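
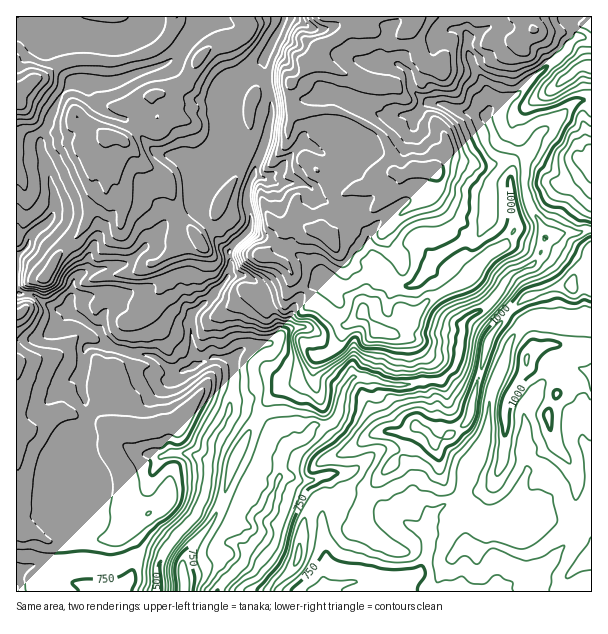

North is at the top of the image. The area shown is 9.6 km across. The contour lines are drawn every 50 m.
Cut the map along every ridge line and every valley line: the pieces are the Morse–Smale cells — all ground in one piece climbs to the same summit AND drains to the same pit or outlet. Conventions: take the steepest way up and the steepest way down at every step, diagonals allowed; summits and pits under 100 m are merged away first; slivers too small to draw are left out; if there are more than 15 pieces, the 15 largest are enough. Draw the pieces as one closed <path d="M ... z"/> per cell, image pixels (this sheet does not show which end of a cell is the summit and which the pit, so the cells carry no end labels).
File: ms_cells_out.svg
<path d="M570 16l-286 1-20 43 1 17 6 22 0 18-5 23-19 51 0 13 5 15-2 9-21 23 1 16-6 15-32 33-2 14 4 36-12 7-6 0-26-17-19-1-24-10-20 2-2 2-5 32 8 31-2 26-6 12 0 10-14 14-12 25 1 11 5 5 14 5-2 14 2 30-8 2-33 0-12 5-5 3 1 19 141-1 2-30 15-24 19-19 11-23 6-52 18-30 5-18 0-36 5-7 10-6 23-3 4-3 12-11 6-21 6-11 18-15 8-2 4 3 20 3 16-10 17-2 16 12 15-2 10-9 11-17 30-18 11-2 6-10 4-14 11 12 15 12 27 8 3 3 4-13-6-15-12-20-4-12 2-34-5-4-18-5-7-5-9-27 4-5 27-15 16-18 32-25 2-4 9-9-7-14z"/><path d="M203 16l-187 1 0 276 17 2 23 13 12 2 30 20 10 16 23 8 24 2 12 11 9 5 6 0 12-7-4-36 2-14 32-33 6-15-1-16 21-23 2-9-5-15 0-13 19-51 5-23 0-18-7-37-3-1-16 12-13 13-9 16 0 30 3 9 0 14-6 10-22 21-4 20-26 14-23 28-22 17-36 6-7 5-1-12-9-16-24-23 9-15 0-13-11-39-2-5-2-13 21-45 8-10 5-3 36 2 55-20 15-13 20-28z"/><path d="M284 16l-80 0-24 35-15 13-55 20-36-2-13 13-21 45 2 13 2 5 11 39 0 13-9 15 24 23 9 16 1 12 7-5 36-6 6-3 16-14 23-28 26-14 4-20 22-21 6-10 0-14-3-9 0-30 9-16 13-13 20-14 18-36z"/><path d="M486 214l-4 14-6 10-11 2-30 18-11 17-10 9-15 2-16-12-12 0-21 12-8 0-21-6-12 8-13 14-8 27-12 11-4 3-23 3-10 6-5 7 1 19-1 17-5 15 20 0 11 4 8-15 10-9 31-12 4-6 3-13 16-7 6-7 6-18 18-14 15 18 13 3 6 4 0 13-10 21-2 12 23 1 19-5 15 0 13-12 3-6 6-39 8-9 18-10 17-25 7-7 18-7 10-13-2-6-27-8-15-12z"/><path d="M585 319l-13 6-9 0-17-6-12 0-7 3-13 13-6 10-6 24-10 23-6 45-10 27-13 24-1 7 18 16 12 3 8 6 16-2 12 6 17 20 4-2 24-22 8 6 9-10 2 0 0-195z"/><path d="M330 494l-10 2-10 11-8 18-6 38-22 24-1 5 288 0 5-14 19-19 7-4 0-18-11-11-5 8-24 24 1-4-7-8-16 8-11 0-21-8-9 0-15 6-10-6 4-30-13-16-14 6-11 10-4 14-28-10-18-10-17-4-16-7-12 0-5 3z"/><path d="M591 229l-15 5-9-2-21 5-8 21-7 7-18 7-21 30-10 8-11 4-8 9-6 39-3 6-13 12-15 0-19 5-23-1-2 2 0 6 16 19 10 10 17 9 8 10 6 16 0 14 3 9 13 20 7-2 1-9 13-24 11-33 5-39 10-23 6-24 6-10 13-13 7-3 12 0 17 6 9 0 12-6 8 1z"/><path d="M23 294l-7 0 1 278 16-7 33 0 8-2-2-18 2-26-14-5-5-5-1-11 12-25 14-14 0-10 6-12 2-26-8-31 5-32 2-2 17 0 4-2-10-14-30-20-12-2-23-13z"/><path d="M368 378l-15 0-4 3-7 17-4 16-8 10-18 3-9 12-13 5-6 5-4 10 1 17 28 5 15-6 4 2 4 17 6 0 7-4 21 0 46-47 4-17-8-5-26-29 2-9z"/><path d="M260 415l-26 46-8 30-12 28-24 29-6 10-2 17 3 17 33 0 6-11 20-20 3-12 15-18-3-13 9-9 12-32 0-18 6-12 0-4-8-11z"/><path d="M588 100l-9 0-6 3-21 21-9 6-5 5-12 21-2 33 4 12 18 35 21-4 9 2 16-6 0-126z"/><path d="M362 313l-18 14-6 18-6 7-16 7-3 13-4 6-31 12-10 9-8 12-1 3 19 18 9 14 9-6 7-1 9-12 18-3 7-7 7-28 9-11 15 0 13 4 4-2 9-23 2-19-6-4-13-3z"/><path d="M591 16l-19 0-2 8 7 14-9 9-2 4-32 25-16 18-30 17-1 8 7 19 6 7 21 6 6 5 11-21 35-32 6-3 13 1z"/><path d="M324 475l-15 6-9 0-10-5-9 0-3 3-8 27-5 7-6 5 3 12-2 4-13 15-3 12-26 27 1 4 53-1 2-4 22-24 6-38 8-18 10-11 11-2-3-17z"/><path d="M419 427l-4 2-3 14-16 15-4 6-23 24-24 2-7 4-6 0-2 7 5-2 12 0 16 7 17 4 18 10 28 10 4-14 11-10 15-6-14-21-3-9 0-14-6-16-8-10z"/>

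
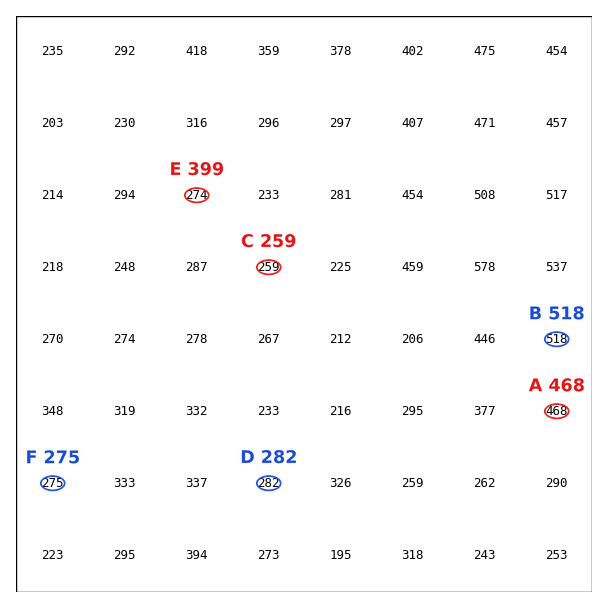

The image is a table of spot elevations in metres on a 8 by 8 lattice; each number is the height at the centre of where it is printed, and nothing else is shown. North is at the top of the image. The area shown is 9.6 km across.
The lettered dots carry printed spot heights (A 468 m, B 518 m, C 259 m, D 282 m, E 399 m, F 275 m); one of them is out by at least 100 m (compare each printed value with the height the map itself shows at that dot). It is E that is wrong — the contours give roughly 274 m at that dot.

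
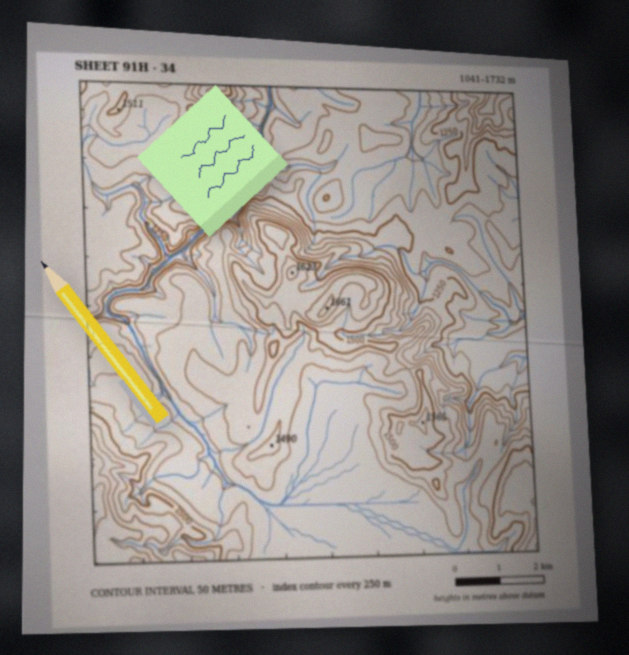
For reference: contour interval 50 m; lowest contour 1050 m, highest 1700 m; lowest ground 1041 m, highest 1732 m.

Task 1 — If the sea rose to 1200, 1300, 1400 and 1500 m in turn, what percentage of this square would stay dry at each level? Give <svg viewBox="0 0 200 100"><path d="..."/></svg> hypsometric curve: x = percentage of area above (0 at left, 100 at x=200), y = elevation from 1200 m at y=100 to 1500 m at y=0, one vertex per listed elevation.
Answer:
<svg viewBox="0 0 200 100"><path d="M166 100l-30-33-64-34-47-33"/></svg>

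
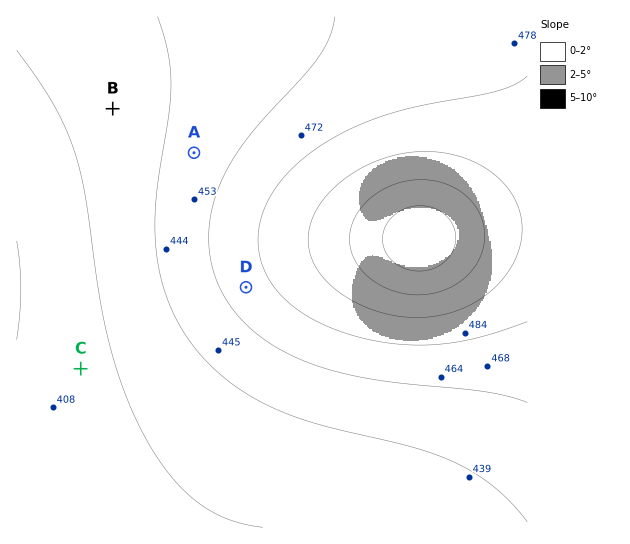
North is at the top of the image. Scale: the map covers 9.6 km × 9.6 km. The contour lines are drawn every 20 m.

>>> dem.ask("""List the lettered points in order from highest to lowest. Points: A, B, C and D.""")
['D', 'A', 'B', 'C']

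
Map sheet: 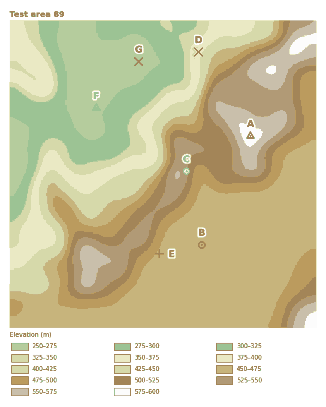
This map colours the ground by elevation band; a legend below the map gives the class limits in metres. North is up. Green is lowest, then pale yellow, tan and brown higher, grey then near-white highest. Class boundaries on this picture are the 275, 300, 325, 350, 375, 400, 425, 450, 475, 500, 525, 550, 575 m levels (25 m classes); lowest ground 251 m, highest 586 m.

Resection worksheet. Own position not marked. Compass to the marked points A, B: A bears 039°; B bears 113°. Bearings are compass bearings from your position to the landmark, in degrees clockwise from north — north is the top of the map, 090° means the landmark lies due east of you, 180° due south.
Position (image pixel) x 173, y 232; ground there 475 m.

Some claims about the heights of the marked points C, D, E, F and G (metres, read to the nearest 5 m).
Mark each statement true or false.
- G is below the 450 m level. true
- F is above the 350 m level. false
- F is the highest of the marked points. false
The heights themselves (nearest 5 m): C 530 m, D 385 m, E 475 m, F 270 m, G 265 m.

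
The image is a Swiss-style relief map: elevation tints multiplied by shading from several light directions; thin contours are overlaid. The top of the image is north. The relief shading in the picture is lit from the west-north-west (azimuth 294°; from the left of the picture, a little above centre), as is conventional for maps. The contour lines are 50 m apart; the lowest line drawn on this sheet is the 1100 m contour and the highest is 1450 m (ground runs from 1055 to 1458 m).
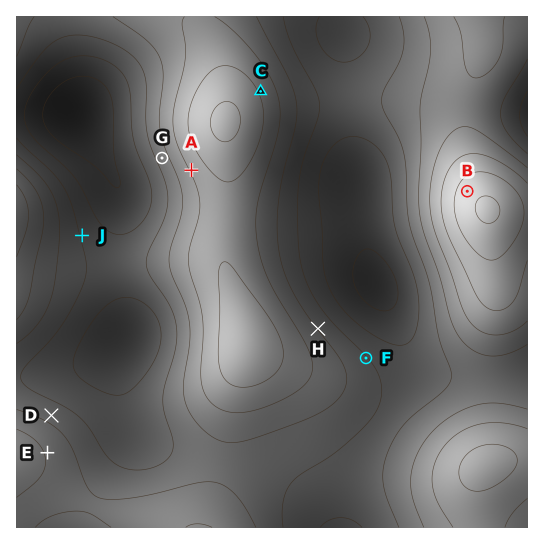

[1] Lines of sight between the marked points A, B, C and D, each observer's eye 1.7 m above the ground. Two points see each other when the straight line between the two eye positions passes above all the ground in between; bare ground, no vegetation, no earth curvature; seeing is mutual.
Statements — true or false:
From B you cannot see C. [false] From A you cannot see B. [true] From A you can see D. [true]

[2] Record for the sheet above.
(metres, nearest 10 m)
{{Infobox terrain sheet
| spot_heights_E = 1290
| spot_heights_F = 1200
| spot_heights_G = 1220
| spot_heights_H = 1250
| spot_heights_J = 1200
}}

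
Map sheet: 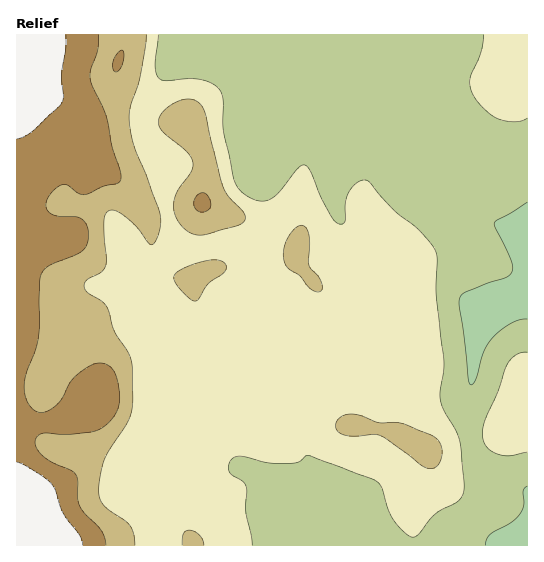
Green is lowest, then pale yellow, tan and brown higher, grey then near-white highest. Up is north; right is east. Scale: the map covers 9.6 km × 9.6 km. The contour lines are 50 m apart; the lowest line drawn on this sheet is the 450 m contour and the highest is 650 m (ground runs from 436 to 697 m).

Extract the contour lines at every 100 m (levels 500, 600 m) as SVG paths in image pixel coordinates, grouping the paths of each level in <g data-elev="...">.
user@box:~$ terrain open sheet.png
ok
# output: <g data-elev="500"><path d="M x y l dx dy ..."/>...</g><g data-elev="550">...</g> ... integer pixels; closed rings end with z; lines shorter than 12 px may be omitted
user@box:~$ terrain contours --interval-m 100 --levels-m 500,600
<g data-elev="500"><path d="M252 545l-6-33 0-25-3-6-12-7-3-5 2-8 7-5 8 1 24 6 17 0 12-1 8-6 3-1 65 25 5 4 3 4 6 21 6 11 9 11 8 6 7-2 18-22 19-10 6-6 3-12-4-42-4-12-13-23-3-11 4-34-8-68 1-40-5-10-11-13-26-20-25-29-4-3-4 0-5 3-8 9-4 11 0 17-3 4-5-1-6-6-10-20-11-27-5-5-7 3-19 24-9 7-5 2-7 0-15-8-7-8-3-10-10-44 0-30-2-9-7-7-12-5-13-1-23 2-7-2-3-6-1-8 3-30"/><path d="M527 352l-10 2-10 10-9 28-13 28-3 13 4 12 4 5 6 3 13 3 18-4"/><path d="M484 35l-3 18-11 26 0 8 3 8 12 14 13 10 17 3 7-1 5-3"/></g><g data-elev="600"><path d="M106 545l-1-8-4-6-16-18-6-8-2-8 1-17-2-5-5-5-17-7-10-6-7-8-2-8 3-5 4-3 24 2 24-3 9-3 8-5 8-10 4-11 0-16-5-15-4-5-7-4-6 0-8 3-17 14-14 24-8 6-7 2-6 0-7-6-4-7-2-11 2-13 9-24 3-14 2-54 1-8 3-6 6-4 32-14 4-5 2-7 0-11-5-8-6-3-18-1-8-2-5-6 1-9 7-9 8-5 5 0 11 8 7 2 18-9 15-3 3-4-1-8-8-26-6-30-16-36 1-10 7-18 1-16"/><path d="M200 212l7-1 4-6-2-8-6-4-5 2-4 6 1 7z"/><path d="M114 71l1 1 3-1 4-6 2-10-2-5-4 3-4 6-1 6z"/></g>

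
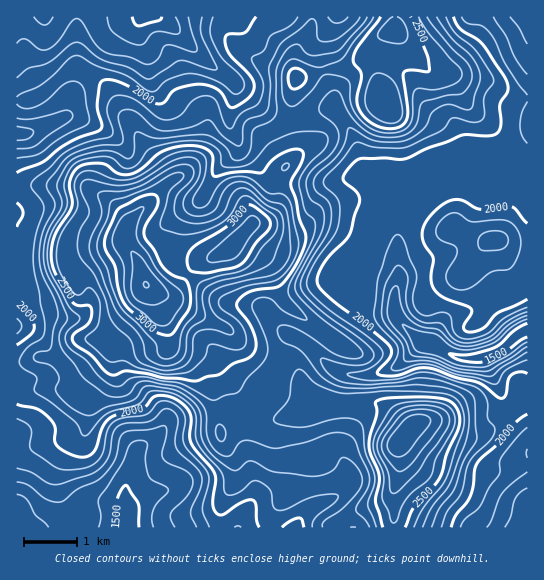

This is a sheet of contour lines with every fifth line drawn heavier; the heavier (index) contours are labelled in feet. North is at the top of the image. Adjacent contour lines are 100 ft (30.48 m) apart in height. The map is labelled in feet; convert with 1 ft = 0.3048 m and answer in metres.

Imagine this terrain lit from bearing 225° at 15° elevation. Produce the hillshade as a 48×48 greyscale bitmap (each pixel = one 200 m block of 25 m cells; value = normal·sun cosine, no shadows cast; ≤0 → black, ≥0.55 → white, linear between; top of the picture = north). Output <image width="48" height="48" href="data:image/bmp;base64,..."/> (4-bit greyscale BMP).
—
<image width="48" height="48" href="data:image/bmp;base64,Qk32BAAAAAAAAHYAAAAoAAAAMAAAADAAAAABAAQAAAAAAIAEAAATCwAAEwsAABAAAAAAAAAAAAAAABEREQAiIiIAMzMzAERERABVVVUAZmZmAHd3dwCIiIgAmZmZAKqqqgC7u7sAzMzMAN3d3QDu7u4A////AHiZh2ZWiZmJmqiJmIiZdnm8uFVVVndmZomZh2ZWeZiImpiJmYiId3mruGZVZ3dmZqqph2ZmiYd3iZmImYiIh4ibqHZmZmZmZqqpiIdniYiImqmYiYiIiIibuXd2ZVZnd6qpmZh3iJmJq7uYmZiIiIisyod2VEVnd5mZmZhmeJmavdyYmZmIh3nO64dlQ0Znd5mZmZdVaJmb3+uImYiHd4rf64ZlRFZ3ZomZmYZEaJmr3tl4mYiHd4reynZmVVZ3ZpmImHVFiZmrzbd4mIiIiJq7qHdmVEVmd5mZmYZoqqmbzJd4iImYiZmpiHZlQjRWd6maq6iKuois3Jd3d4iIiImZh1QyECRWeJmrupibqXnP/Zd3d3eHd3d3dTEAACRWeImqmHiqh4z/64h3d3h3ZEQzMhERACI2iJmYiJq5id/+yYh3d3h2MhIiERIhAAAnh5mZmau5rf/bmId3d3dkI1d1MzIQAABGZpmIm8y5vdyoZ3iId3dTWbqGVDEAATRVRod5vMuZq7qFRnmXZWVFm6dTMhATe7qGVnZ6u6mIm7qER5mFRFVpuFIREASL78uXZYiamHiJvdt1aJhTNGiqcxESAErd7KmHdqqpmZmr3sl2d1QiRoqWIBJDFL3LqYd4maqazKrN7ah2UzNEaJhRATVkN8yZmYiImpmc7Jve25dkM1Z3iZYgJGdlSLqJqYiIiIi/6pvdynQzRomaqoUiRndlWKmZqYiId4nf2JzMqEEleaq6qoU0Z3dmaKqZmHeId5ruqKzLpyFHmqqYiHVEZ3d2Z6qYiHeIdprcmKzLlCNoiIiHZ2VEV3d3aJmZiIiIdprLmau6cyV3dmd2Z2Q0Vnd3aJmZmIiHZYmqmJmpY0ZmVWZ3dlMkVWZ3d4mZiHdlRImZiImYZWZURFZ3ZCEjRFZ3d4iIdlVURImZmZmoZmVDNGeHMAEjM0Z3d3d3ZUVVRJmru7qGVVREVomFACIjM0Znd3d3ZVZmZpmrzKdTNEVmZ4hiAkMiM1Znd3d3Zmd3d4iJunQiJFZmVWUxJXVEVWZ3d3d3d3d3eGZol0MiNWZUM0MiV4ZWd3d3eHd3d3d3d1VndTMiV3ZDIiM1d3ZWd2eImYh3d3d3dkVmZDMkeGUyESJHh2VWZlebu5iIh3iHZWd2ZURYl0MyIiJph2ZmZUfN3KiIiIiHZZmHZmealTNEVUR5dndmVFru24Z3eJl2VamIeJq5ZDRWdlRmZoh2VI3sqERnipdlZoiIiaqXUzV3dkRWeKl2Z63KhSR4moVWZnd3iJmGMjZ3ZTNXirqHeKupdCaZqWVmZWd3eJhkIkZmVCNpq7qGeKqYU0iZh2VlQ3dneIZDI1ZlQ0esu7llaJmXRHiHZUNDM3Zmd1MjNGdlRYvLmZdEVnmGZ4h2QyIiNGZWdTI0RXdkWbuoeIZEVXiHiYdUIRIzRWVndUNVVndVm7l2eHZVVneImHVCESM0RGVndlVmVmVYq6dnd2ZmVWd4h1MhETRERWVndlVmVVWKqpdnd2Z3VWZ4h0IRETVERQ=="/>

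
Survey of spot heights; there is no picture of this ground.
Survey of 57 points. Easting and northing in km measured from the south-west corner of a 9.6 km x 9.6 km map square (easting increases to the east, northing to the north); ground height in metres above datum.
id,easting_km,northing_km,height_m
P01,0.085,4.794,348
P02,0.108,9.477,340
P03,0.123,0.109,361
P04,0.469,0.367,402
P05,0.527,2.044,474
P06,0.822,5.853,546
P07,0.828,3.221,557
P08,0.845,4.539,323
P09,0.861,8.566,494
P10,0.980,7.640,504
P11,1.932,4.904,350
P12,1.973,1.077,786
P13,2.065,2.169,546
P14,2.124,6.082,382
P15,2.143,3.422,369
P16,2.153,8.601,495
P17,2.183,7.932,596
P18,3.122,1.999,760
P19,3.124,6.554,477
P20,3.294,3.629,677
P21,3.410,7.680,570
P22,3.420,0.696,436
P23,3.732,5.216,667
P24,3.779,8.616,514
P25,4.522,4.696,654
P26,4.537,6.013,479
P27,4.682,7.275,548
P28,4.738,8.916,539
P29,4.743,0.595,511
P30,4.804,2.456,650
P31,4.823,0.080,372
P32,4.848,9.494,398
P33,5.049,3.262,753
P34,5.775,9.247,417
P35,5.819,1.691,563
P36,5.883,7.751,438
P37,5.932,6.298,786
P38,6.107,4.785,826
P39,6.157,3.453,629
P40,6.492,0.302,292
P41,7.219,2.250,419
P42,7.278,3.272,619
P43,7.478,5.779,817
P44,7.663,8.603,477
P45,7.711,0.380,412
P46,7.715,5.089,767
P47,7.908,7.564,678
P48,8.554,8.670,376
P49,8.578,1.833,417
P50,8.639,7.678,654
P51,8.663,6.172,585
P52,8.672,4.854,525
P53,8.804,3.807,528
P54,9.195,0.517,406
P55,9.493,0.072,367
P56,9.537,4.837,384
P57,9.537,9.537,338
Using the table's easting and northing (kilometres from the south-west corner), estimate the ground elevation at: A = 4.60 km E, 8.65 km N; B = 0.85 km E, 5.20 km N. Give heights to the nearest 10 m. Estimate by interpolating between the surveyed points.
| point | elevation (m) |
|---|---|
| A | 540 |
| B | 340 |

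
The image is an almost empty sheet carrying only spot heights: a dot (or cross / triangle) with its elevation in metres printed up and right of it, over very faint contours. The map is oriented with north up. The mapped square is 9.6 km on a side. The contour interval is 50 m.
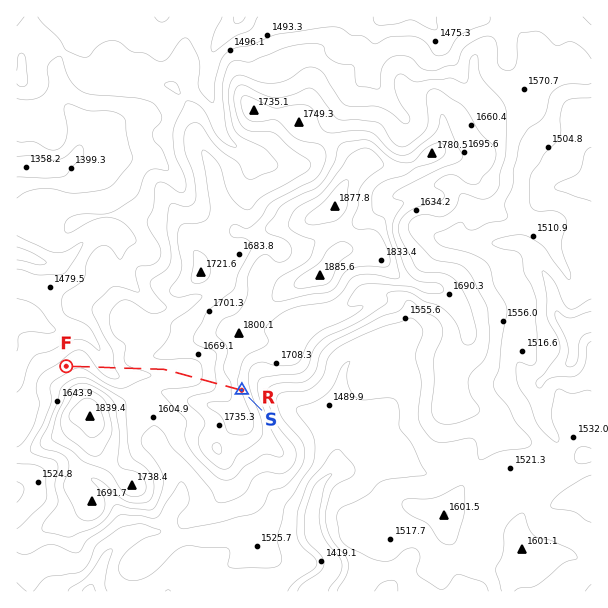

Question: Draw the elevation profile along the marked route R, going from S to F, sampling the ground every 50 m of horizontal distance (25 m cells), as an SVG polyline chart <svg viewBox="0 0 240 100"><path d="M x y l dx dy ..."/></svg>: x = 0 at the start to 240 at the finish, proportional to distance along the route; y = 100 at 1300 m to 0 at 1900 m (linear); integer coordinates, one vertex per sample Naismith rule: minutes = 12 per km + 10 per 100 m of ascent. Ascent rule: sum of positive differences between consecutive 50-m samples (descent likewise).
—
<svg viewBox="0 0 240 100"><path d="M0 26l4-1 4-1 4 1 4 0 4 2 4 1 4 2 4 2 4 2 4 1 4 2 4 2 4 2 5 1 4 1 4 1 4 1 4 1 4 0 4 1 4 0 4 1 4 0 4 0 4-1 4 0 4 0 4 0 4 0 4 0 4 0 4 1 4 0 4 1 4 0 4 1 4 0 4 1 4 1 5 1 4 1 4 2 4 2 4 2 4 2 4 1 4-1 4-1 4-2 4-2 4-2 4-2 4-1 4-1 4 0 4 0 4 0 4 1 4 1 2 1"/></svg>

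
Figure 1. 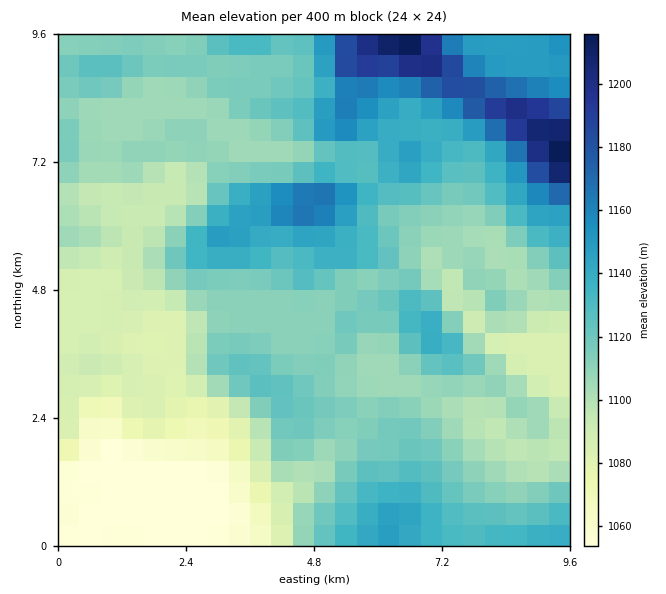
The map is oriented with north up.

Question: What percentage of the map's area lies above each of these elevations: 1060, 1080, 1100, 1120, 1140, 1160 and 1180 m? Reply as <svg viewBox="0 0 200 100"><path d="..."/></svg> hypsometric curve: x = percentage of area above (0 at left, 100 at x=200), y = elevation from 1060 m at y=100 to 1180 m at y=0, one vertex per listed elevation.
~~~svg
<svg viewBox="0 0 200 100"><path d="M187 100l-8-17-35-16-72-17-39-17-19-16-6-17"/></svg>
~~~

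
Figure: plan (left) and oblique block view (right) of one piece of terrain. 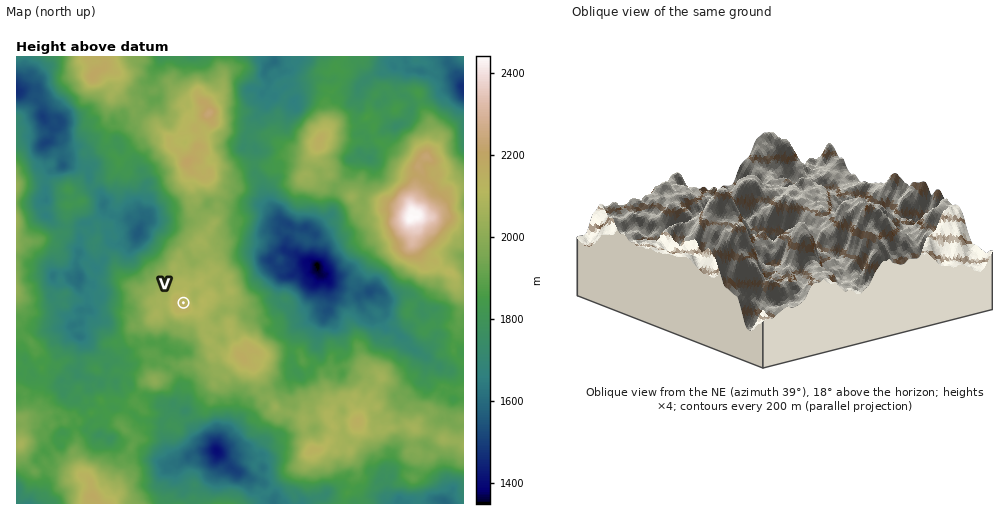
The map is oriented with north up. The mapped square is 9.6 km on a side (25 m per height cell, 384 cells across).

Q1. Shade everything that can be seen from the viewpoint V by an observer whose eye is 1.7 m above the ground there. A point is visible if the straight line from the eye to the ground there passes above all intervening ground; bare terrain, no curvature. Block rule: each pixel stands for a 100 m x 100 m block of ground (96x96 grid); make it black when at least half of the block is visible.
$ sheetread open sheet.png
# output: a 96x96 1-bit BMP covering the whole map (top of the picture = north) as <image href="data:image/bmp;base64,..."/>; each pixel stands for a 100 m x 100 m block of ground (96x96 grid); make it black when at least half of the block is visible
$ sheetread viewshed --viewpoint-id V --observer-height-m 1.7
<image width="96" height="96" href="data:image/bmp;base64,Qk2+BAAAAAAAAD4AAAAoAAAAYAAAAGAAAAABAAEAAAAAAIAEAAATCwAAEwsAAAIAAAAAAAAA////AAAAAAAAAAAAAAAAAAAAAAAAAAAAAAAAAAAAAAAAAAAAAAAAAAAAAAAAAAAAAAAAAAAAAAAAAAAAAAAAAAAAAAAAAAAAAAAAAAAAAAAAAAAAAAAAAAAAAAAAAAAAAAAAAAAAAAAAAAAAAAAAAAAAAAAAAAAAAAAAAAAAAAAAAAAAAAAAAAAAAAAAAAAAAAAAAAAAAAAAAAAAAAAAAAAAAAAAAAAAAAAAAAAAAAAAAAAAAAAAAAAAAAAAAAAAAAAAAAAAAAAAAAAAAAAAAAAAAAAAAAAAAAAAAAAAAAAAAAAAAAAAAAAAAAAAAAAAAAAAAAAAAAAAAAAAAAAAAAAAAAAAAAAAAAAAAAAAAAAAAAAAAAAAAAAAAAAAAAAAAAAAAAAAAAAAAAAAAAAAAAAAAAAAAAAAAAAAAAAAAAAAAAAAAAAAAAAAAAAAAAAAAAAAAAAAAAAAAAAAAAAAAAAAAAAAAAAAAAAAAAAAAAAAAAAAAAAAAAAAAAAAAAAAAAAAAAAAAAAAAAAAAAAAAAAAAAAAAAAAAAAAAAAAAAAAAAAAAAAAAAAAAAMAAAAAAAAAAAAAAAcAAAAAAAAAAAAAAA4AAAAAAAAAAAAAAB4AAAAAAAAAAAAAAJ4AAAAAAAAAAAAAAP4AAAAAAAAAAAAAEP4AAAAAAAAAAAAAEH8AAAAAAAAAAAAAOP8AAAAAMAAAAAAAPf8AAAAAAcAAAAAAP/4AAAAACcQAAAAAP/4AAAAAD8QAAAAAf/4AAAAAPwwAAAAAf94AAAAAA/wAAAAA/9wAAAAAA3gAAAAA/5gAAAAAYGAAAAAB/wAAAAAAMEAAAAAD/gAAAAAAM4AAAAAD/gAAAAAAH8AAAAAP/AAAAAAAD8AAAAAf+AAAAAAAD4AAAAA/+AAAAAAAAxAAAAB/+AAAAAAAACAAAAD//AAAAAAAAGAAAAD//AAAAAAAAHAAAAH/+AAAAAAAADAAAAH/+AAAAAAADAAAAAH/+AAAAAAADgAAAAP/+AAAAAAADgAAAAP/+AAAAAAAHwAAAEef8AAAAAAAHwAAA/+f8AAAAAAAf/AAH/8OYACAAAAA//CAP88D4ACAAAAB//AAfwQB+ACAAAGB//AAfzgA+ACAAA/DPmAAfjAAfAAAAA/HPAQAeCAAfgAAAA/H/AAD/CAAfAAAAB//5wAD/8AAfgAAAD3/4AAB/8AAPwAAAGH/4AAB/+AAPgAAADD/gQAB/8AAfAAAAb/+gAADz4AAPAAAA5/+AAACD4AAOAAAB//+AAAADwAAAAAAA//8AAAABwAABgAAAT7AAGAABAAAB4AAAR7AAMAAAAAAA4AAAf/AAOAAAAAAAQAABv/AAAAAAAAAAAAAD//AAAAAAAAAAAAAH//AAAAAAYAAAAAA//8AAAAAAYAAAAAB/+eAAAAAAcAAAAAB8//AAAAAA8AAAAAAf//AAAAAD4AAAAAAHP/AAAAAD+AAAAAIAH/AAAAAB/gAAAD4ABgAAAAABpgAAAD4AAgAAAAABJAAAAD4AAAAAAAAA4AAAAA="/>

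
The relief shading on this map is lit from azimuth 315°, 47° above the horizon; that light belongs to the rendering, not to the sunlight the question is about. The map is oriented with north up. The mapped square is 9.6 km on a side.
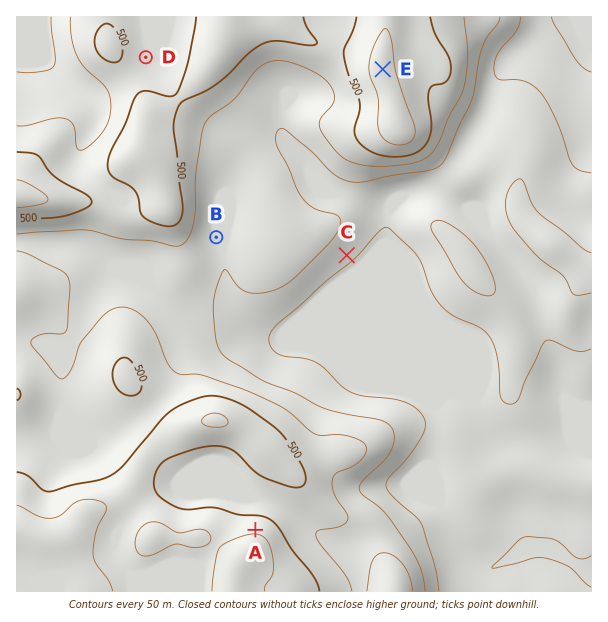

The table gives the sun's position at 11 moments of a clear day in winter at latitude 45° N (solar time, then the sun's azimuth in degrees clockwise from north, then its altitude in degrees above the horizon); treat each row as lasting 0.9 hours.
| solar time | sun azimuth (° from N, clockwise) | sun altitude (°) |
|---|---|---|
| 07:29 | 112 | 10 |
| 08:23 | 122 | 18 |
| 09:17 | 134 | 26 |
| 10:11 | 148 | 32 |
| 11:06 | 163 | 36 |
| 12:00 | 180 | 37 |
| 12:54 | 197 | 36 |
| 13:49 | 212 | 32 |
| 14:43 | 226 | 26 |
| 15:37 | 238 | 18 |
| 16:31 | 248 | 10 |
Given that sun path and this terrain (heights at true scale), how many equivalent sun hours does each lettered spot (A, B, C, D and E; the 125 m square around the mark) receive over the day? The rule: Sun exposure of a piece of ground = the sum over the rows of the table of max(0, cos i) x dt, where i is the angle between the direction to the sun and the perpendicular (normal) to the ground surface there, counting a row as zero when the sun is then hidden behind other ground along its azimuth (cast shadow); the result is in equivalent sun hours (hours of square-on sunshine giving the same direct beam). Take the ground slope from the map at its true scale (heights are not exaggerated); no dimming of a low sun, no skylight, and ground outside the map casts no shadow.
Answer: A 3.2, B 4.2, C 4.6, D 4.1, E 4.2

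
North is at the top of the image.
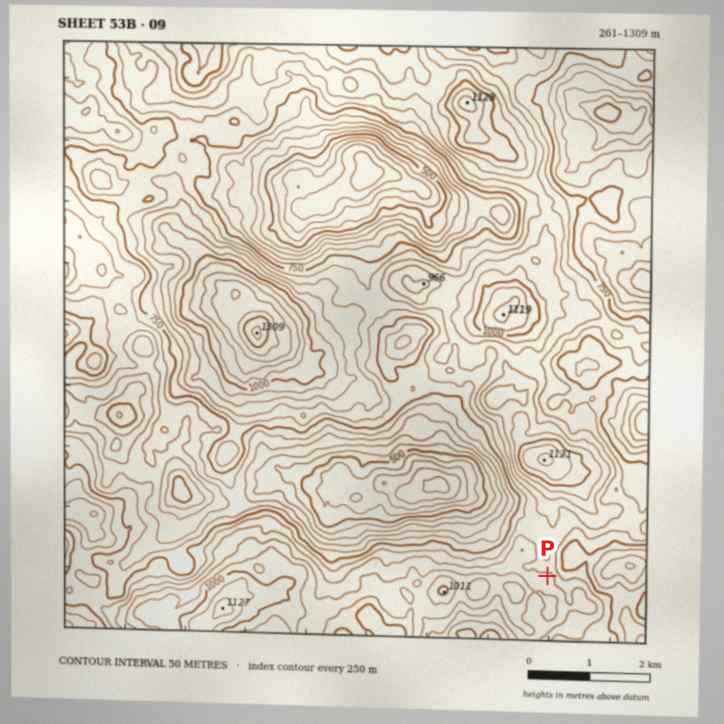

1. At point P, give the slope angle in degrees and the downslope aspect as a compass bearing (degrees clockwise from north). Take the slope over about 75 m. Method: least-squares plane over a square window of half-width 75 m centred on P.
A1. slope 11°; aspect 17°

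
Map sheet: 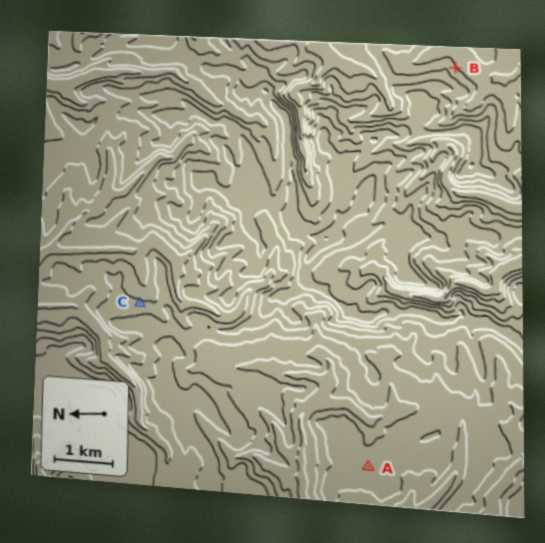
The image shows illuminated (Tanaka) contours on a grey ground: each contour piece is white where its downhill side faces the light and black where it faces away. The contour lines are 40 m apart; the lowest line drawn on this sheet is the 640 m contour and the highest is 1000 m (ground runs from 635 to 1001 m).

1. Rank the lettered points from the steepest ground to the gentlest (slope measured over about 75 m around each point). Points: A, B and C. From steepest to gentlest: B C A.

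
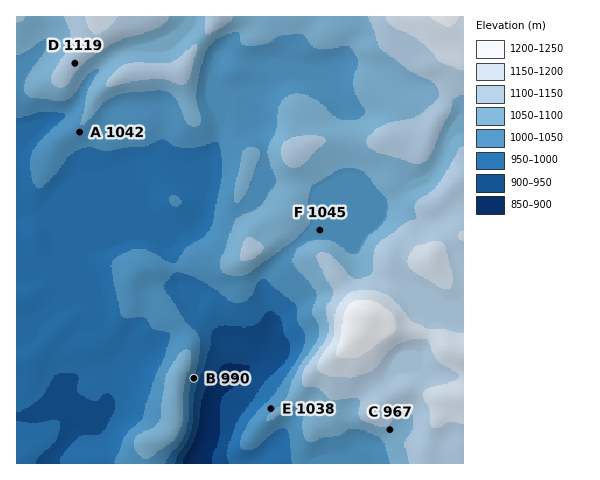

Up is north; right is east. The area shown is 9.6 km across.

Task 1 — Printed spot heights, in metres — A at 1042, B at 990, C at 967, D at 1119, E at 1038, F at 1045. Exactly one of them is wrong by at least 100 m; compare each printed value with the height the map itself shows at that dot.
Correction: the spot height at C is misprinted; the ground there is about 1092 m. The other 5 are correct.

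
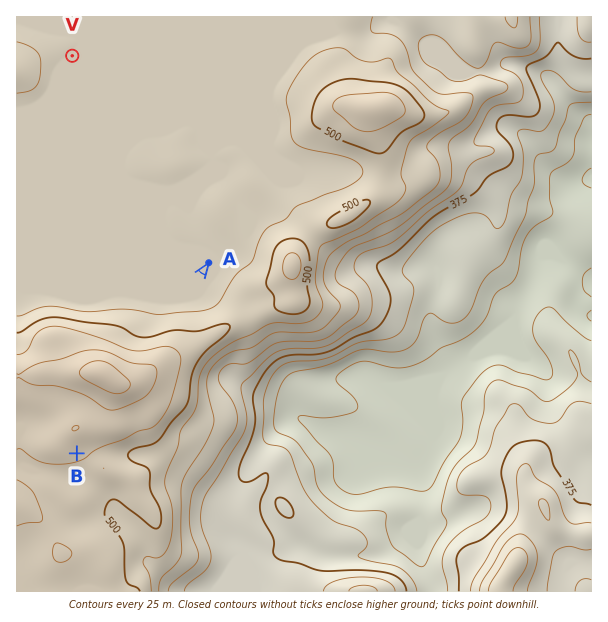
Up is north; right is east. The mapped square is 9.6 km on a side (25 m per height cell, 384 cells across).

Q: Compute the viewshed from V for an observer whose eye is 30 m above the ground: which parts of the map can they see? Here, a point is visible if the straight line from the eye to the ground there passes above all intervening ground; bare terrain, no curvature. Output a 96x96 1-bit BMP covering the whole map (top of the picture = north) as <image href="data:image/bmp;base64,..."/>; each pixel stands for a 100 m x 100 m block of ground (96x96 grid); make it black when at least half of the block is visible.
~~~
<image width="96" height="96" href="data:image/bmp;base64,Qk2+BAAAAAAAAD4AAAAoAAAAYAAAAGAAAAABAAEAAAAAAIAEAAATCwAAEwsAAAIAAAAAAAAA////AAAAAAAAAAAAAAAAAAAAAAAAAAAAAAAAAAAAAAAAAAAAAAAAAAAAAAAAAAAAAAAAAAAAAAAAAAAAAAAAAAAAAAAAAAAAAAAAAAAAAAAAAAAAAAAAAAAAAAAAAAAAAAAAAAAAAAAAAAAAAAAAAAAAAAAAAAAAAAAAAAAAAAAAAAAAAAAAAAAAAAAAAAAAAAAAAAAAAAAAAAAAAAAAAAAAAAAAAAAAAAAAAAAAAAAAAAAAAAAAAAAAAAAAAAAAAAAAAAAAAAAAAAAAAAAAAAAAAAAAAAAAAAAAAAAAAAAAAAAAAAAAAAAAAAAAAAAAAAAAAAAAAAAAAAAAAAAAAAAAAAAAAAAAAAAAAAAAAAAAAAAAAAAAAAAAAAAAAAAAAAAAAAAAAAAAAAAAAAAAAAAAAAAAAAAAAAAAAAAAAAAAAAAAAAAAAAAAAAAAAAAAAAAAAAAAAAAAAAAAAAAAAAAAAAAAAAAAAAAAAAAAAAAAAAAAAAAAAAAAAAAAAAAAAAAAAAAAAAAAAAAAAAAAAAAAAAAAAAAAAAAAAAAAAAAAAAAAAAAAAAAAAAAAAPgAAAAAAAAAAAD55/4AAAAAAAAAAAD///8AAAAAAAAAAAD///+AAAAAAAAAAAD////gAAAAAAAAAAD////8AAAAAAAAAAD////+AAAAAAAAAAD/////gAAAAAAAAAD/////wAAAAAAAAAD/////8AAAAAAAAAD//////gAAAAAAAAD//////4AAAAAAAAD///////gAAAAAAAD///////wAAAAAAAD//////ngAAAAAAAD//////8AAAAAAAAD///////AAAAAAAAD///////gAAAAAAAD///////wAAAAAAAD///////wAAAAAAAD///////4AAAAAAAD///////4AAAAAAAD///////4AAAAAAAD/////+/8AAAAAAAD/////4/+AAAAAAAD/////4//wAAAAAAD/////4//8AAAAAAD/////5//+AAAAAAD/////5///gAAAAAD//////w//wAAAAAD//////w//4AAAAAD////j/w//8AAAAAD///8B/x//+AAAAAD///gB/z//+AAAAAD///8B/z//+AAAAAD////h////+AAAAAD////5///weAAAAAD////////AcAAAAAD///////+B4AAAAAD///////+HwAAAAAD////////fgAAAAAD/////////gAAAAAD/////////wAAAAAD/////////wAAAAAD/////////wAAAAAD/////////4AAAAAD/////////+AAAAAB/////////+AAAAAB//////////AAAAAB//////////AAAAAD/////////gAAAAAD/////////AAAAAAD////////+AAAAAAD////////4AAAAAAD////////4AAAAAAD////////8AAAAAAD////////8AAAAAAD////////+AAAAAAD////////+AAAAAAD////////+AAAAIAD////////+AAAAYAA="/>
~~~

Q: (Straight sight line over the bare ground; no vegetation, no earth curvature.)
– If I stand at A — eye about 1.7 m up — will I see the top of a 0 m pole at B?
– No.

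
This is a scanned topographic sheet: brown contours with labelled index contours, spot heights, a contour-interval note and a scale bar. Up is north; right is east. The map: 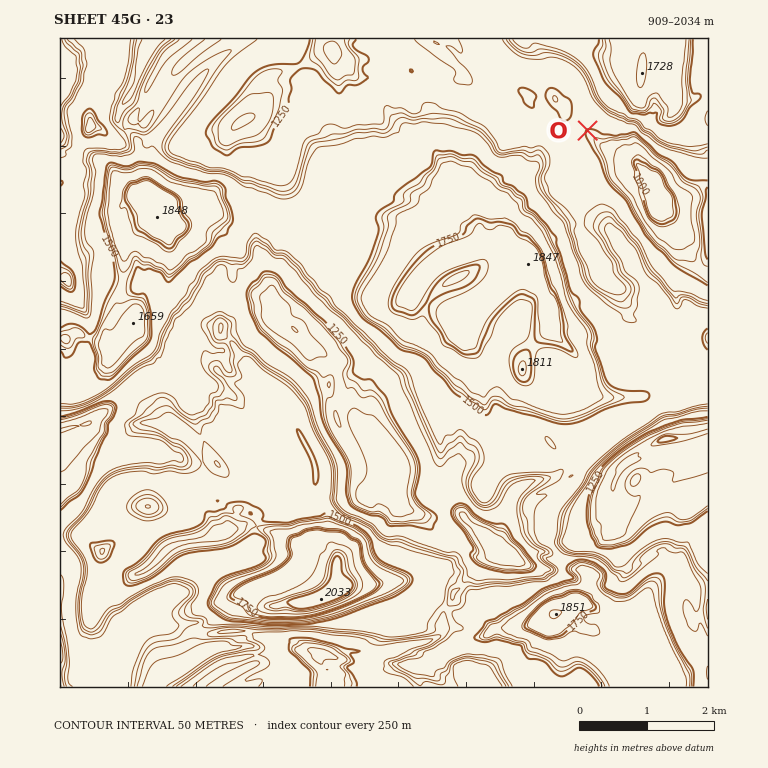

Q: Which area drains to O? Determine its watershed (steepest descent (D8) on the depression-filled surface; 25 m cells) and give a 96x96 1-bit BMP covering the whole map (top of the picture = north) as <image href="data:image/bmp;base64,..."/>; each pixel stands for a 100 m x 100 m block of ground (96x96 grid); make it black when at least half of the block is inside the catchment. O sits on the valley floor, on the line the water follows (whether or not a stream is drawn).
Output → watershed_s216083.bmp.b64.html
<image width="96" height="96" href="data:image/bmp;base64,Qk2+BAAAAAAAAD4AAAAoAAAAYAAAAGAAAAABAAEAAAAAAIAEAAATCwAAEwsAAAIAAAAAAAAA////AAAAAAAAAAAAAAAAAAAAAAAAAAAAAAAAAAAAAAAAAAAAAAAAAAAAAAAAAAAAAAAAAAAAAAAAAAAAAAAAAAAAAAAAAAAAAAAAAAAAAAAAAAAAAAAAAAAAAAAAAAAAAAAAAAAAAAAAAAAAAAAAAAAAAAAAAAAAAAAAAAAAAAAAAAAAAAAAAAAAAAAAAAAAAAAAAAAAAAAAAAAAAAAAAAAAAAAAAAAAAAAAAAAAAAAAAAAAAAAAAAAAAAAAAAAAAAAAAAAAAAAAAAAAAAAAAAAAAAAAAAAAAAAAAAAAAAAAAAAAAAAAAAAAAAAAAAAAAAAAAAAAAAAAAAAAAAAAAAAAAAAAAAAAAAAAAAAAAAAAAAAAAAAAAAAAAAAAAAAAAAAAAAAAAAAAAAAAAAAAAAAAAAAAAAAAAAAAAAAAAAAAAAAAAAAAAAAAAAAAAAAAAAAAAAAAAAAAAAAAAAAAAAAAAAAAAAAAAAAAAAAAAAAAAAAAAAAAAAAAAAAAAAAAAAAAAAAAAAAAAAAAAAAAAAAAAAAAAAAAAAAAAAAAAAAAAAAAAAAAAAAAAAAAAAAAAAAAAAAAAAAAAAAAAAAAAAAAAAAAAAAAAAAAAAAAAAAAAAAAAAAAAAAAAAAAAAAAAAAAAAAAAAAAAAAAAAAAAAAAAAAAAAAAAAAAAAAAAAAAAAAAAAAAAAAAAAAAAAAAAAAAAAAAAAAAAAAAAAAAAAAAAAAAAAAAAAAAAAAAAAAAAAAAAAAAAAAAAAAAAAAAAAAAAAAAAAAAAAAAAAAAAAAAAAAAAAAAAAAAAAAAAAAAAAAAAAAAAAAAAAAAAAAAAAAAAAAAAAAAAAAAAAAAAAAAAAAAAAAAAAAAAAAAAAAAAAAAAAAAAAAAAAAAAAAAAAAAAAAAAAAAAAAAAAAAAAAAAAAAAAAAAAAAAAAAAAAAAAAAAAAAAAAAAAAAAAAAAAAAAAAAAAAAAAAAAAAAAAAAAAAAAAAAAAAAAAAAAAAAAAAAAAAAAAAAAAAAAAAAAAAAAAAAAAAAAAAAAAAAAAAAAAAAAAAAAAAAAAAAAAAAAAAAAAAAAAAAAAAAAAAAAAAAAwAAAAAAAAAAAAAAAwAAAAAAAAAAAAAABwAAAAAAAAAAAAAABwAAAAAAAAAAAAAADgAAAAAAAAAAAAAADgAAAAAAAAAAAAAAHgAAAAAAAAAAAAAAHwAAAAAAAAAAAAAAP4AAAAAAAAAAAAAAP+AAAAAAAAAAAAAAP/4AAAAAAAAAAAAAP/8AAAAAAAAAAAAAP/+AAAAAAAAAAAAAP//AAAAAAAAAAAAAP//gAAAAAAAAAAAAP//wAAAAAAAAAAAAH//8AAAAAAAAAAAAD//+AAAAAAAAAAAAD///AAAAAAAAAAAAD///AAAAAAAAAAAAB///gAAAAAAAAAAAB///wAAAAAAAAAAAB///4AAAAAAAAAAAD////AAAAAAAAAAAH////AAAAAAAAAAAP////AAAAAAAAAAAf///4AAAAAAAAAAB///+AAAAAAAAAAAD///wAAA="/>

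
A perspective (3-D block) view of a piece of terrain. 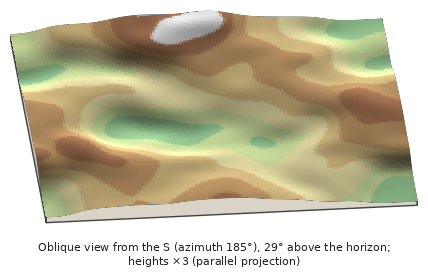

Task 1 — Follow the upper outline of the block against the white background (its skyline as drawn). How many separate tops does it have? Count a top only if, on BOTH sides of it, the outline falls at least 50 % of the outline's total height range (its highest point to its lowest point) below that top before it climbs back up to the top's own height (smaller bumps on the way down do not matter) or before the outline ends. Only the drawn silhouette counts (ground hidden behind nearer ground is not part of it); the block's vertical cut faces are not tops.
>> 0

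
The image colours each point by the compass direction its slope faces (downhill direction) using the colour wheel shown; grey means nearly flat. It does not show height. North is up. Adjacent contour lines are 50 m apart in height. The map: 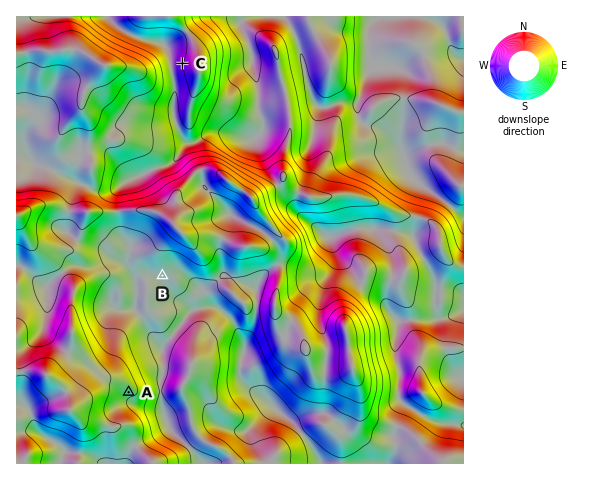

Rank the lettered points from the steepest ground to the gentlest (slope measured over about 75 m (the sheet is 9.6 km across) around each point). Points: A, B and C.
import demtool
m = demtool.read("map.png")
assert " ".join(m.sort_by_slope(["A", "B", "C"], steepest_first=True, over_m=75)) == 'C A B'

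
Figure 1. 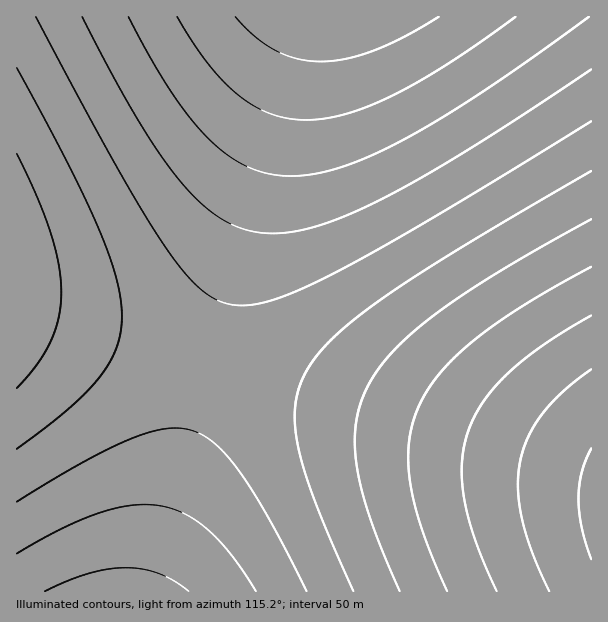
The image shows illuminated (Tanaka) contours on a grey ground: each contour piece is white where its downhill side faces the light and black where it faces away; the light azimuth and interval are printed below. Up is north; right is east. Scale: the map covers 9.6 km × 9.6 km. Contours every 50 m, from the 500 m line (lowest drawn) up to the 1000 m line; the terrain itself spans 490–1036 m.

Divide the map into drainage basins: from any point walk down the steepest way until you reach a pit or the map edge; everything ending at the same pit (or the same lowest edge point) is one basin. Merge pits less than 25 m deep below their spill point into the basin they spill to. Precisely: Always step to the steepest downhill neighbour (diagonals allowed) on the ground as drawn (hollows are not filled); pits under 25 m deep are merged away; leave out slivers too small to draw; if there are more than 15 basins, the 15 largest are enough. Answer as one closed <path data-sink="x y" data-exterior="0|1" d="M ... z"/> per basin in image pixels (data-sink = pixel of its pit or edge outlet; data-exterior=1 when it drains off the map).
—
<path data-sink="591 501" data-exterior="1" d="M591 16l-285 1-160 575 446-1z"/><path data-sink="17 279" data-exterior="1" d="M305 16l-289 1 1 575 127 0 2-2 154-548z"/>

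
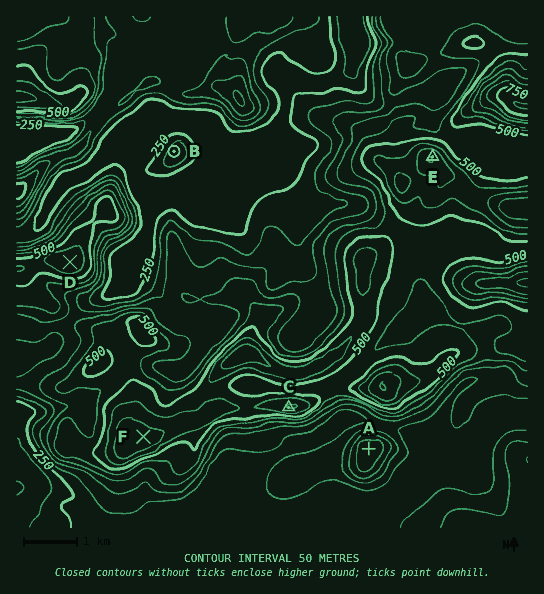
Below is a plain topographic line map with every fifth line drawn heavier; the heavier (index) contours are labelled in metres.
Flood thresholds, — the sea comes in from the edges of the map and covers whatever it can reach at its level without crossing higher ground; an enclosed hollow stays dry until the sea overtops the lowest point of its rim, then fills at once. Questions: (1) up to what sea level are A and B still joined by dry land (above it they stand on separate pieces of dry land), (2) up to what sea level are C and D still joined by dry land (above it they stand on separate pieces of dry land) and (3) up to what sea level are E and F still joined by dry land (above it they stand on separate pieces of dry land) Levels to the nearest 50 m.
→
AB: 250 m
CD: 400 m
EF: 500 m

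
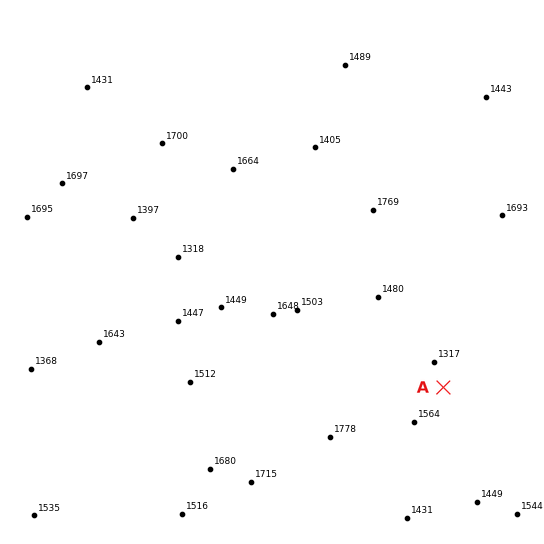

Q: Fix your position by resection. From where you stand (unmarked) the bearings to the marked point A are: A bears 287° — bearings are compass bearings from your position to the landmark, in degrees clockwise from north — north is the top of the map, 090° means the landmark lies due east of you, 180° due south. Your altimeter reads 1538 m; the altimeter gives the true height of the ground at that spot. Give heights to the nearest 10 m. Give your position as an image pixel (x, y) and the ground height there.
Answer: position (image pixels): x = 498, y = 404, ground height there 1540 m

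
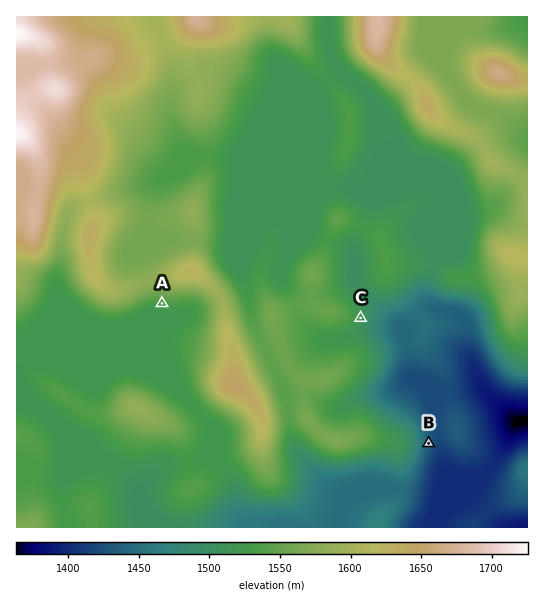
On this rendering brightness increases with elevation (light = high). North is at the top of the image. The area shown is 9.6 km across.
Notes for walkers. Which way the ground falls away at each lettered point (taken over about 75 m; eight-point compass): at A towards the S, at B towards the E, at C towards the E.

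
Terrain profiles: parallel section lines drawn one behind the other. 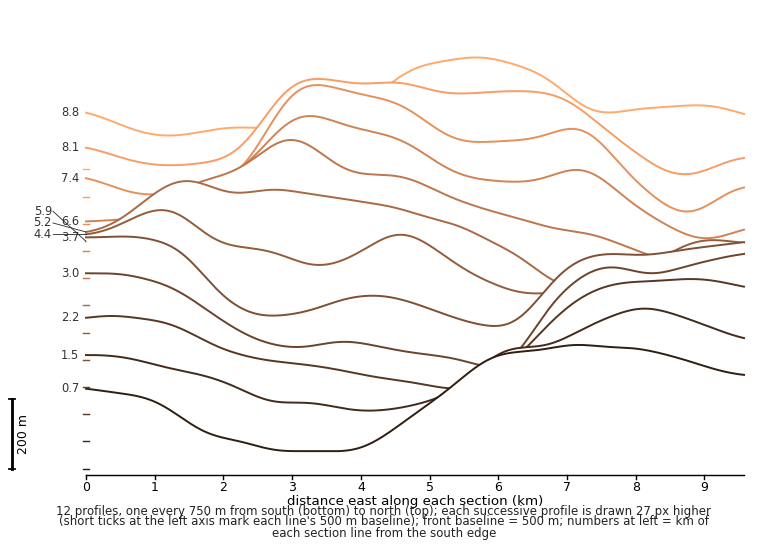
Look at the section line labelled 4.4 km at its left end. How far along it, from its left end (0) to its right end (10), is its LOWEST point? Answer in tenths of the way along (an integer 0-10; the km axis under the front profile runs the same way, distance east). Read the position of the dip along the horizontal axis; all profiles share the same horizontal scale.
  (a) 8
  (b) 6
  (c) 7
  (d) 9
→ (c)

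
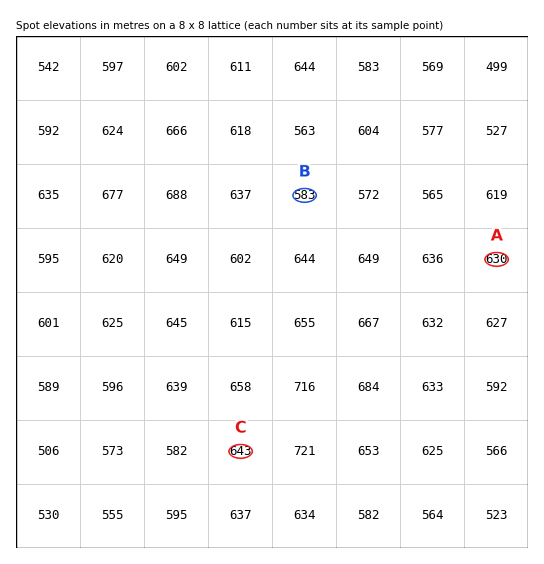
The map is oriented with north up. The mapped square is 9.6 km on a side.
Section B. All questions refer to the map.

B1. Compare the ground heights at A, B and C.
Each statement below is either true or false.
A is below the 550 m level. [false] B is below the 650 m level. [true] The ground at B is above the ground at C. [false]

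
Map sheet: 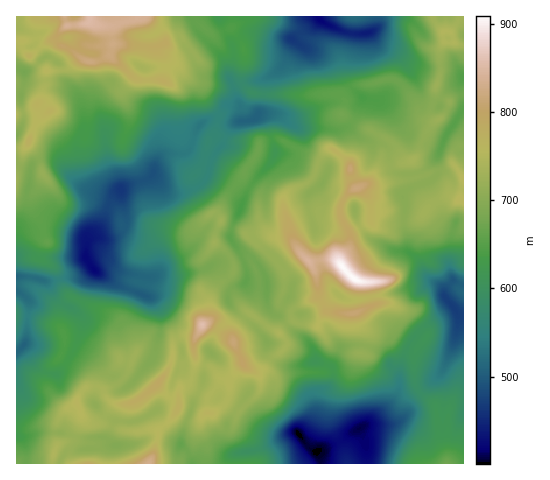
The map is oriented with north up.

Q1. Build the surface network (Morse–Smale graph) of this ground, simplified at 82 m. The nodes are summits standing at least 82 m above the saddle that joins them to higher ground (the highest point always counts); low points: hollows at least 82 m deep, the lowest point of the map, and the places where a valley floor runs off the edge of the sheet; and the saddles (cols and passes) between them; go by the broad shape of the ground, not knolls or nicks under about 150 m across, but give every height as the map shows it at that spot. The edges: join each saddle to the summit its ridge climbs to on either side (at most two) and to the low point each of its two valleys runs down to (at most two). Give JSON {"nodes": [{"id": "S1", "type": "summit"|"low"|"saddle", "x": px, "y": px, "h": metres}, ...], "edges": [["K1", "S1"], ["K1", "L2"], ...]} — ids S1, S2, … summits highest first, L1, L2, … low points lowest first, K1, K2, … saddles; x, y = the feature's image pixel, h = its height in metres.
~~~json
{"nodes": [
{"id": "S1", "type": "summit", "x": 354, "y": 279, "h": 909},
{"id": "S2", "type": "summit", "x": 202, "y": 325, "h": 858},
{"id": "S3", "type": "summit", "x": 90, "y": 18, "h": 853},
{"id": "S4", "type": "summit", "x": 446, "y": 463, "h": 673},
{"id": "L1", "type": "low", "x": 299, "y": 434, "h": 401},
{"id": "L2", "type": "low", "x": 320, "y": 20, "h": 418},
{"id": "L3", "type": "low", "x": 94, "y": 270, "h": 421},
{"id": "L4", "type": "low", "x": 454, "y": 308, "h": 469},
{"id": "K1", "type": "saddle", "x": 361, "y": 228, "h": 739},
{"id": "K2", "type": "saddle", "x": 286, "y": 325, "h": 710},
{"id": "K3", "type": "saddle", "x": 404, "y": 222, "h": 704},
{"id": "K4", "type": "saddle", "x": 278, "y": 171, "h": 655},
{"id": "K5", "type": "saddle", "x": 420, "y": 392, "h": 586},
{"id": "K6", "type": "saddle", "x": 242, "y": 83, "h": 575}],
"edges": [["K1", "S1"], ["K1", "L1"], ["K1", "L4"], ["K2", "S1"], ["K2", "S2"], ["K2", "L1"], ["K3", "S1"], ["K3", "L2"], ["K3", "L4"], ["K4", "S1"], ["K4", "L1"], ["K4", "L3"], ["K5", "S1"], ["K5", "S4"], ["K5", "L1"], ["K5", "L4"], ["K6", "S1"], ["K6", "S3"], ["K6", "L2"], ["K6", "L3"]]}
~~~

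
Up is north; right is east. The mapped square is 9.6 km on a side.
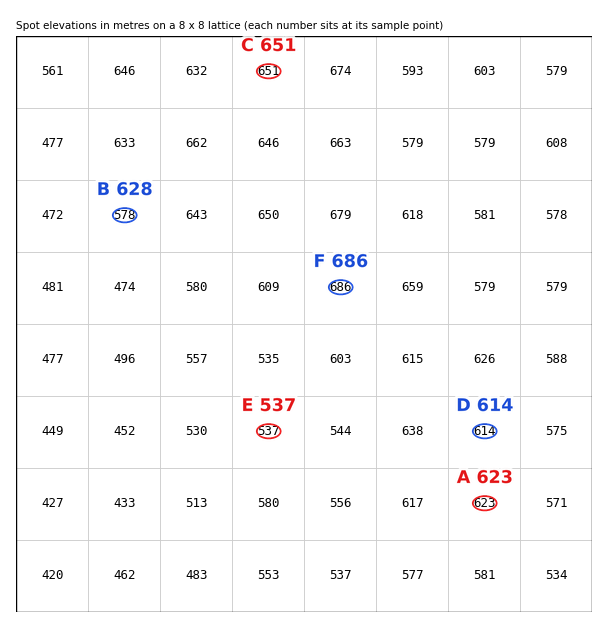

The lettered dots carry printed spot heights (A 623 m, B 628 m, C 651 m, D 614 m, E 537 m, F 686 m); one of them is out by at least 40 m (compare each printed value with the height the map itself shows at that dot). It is B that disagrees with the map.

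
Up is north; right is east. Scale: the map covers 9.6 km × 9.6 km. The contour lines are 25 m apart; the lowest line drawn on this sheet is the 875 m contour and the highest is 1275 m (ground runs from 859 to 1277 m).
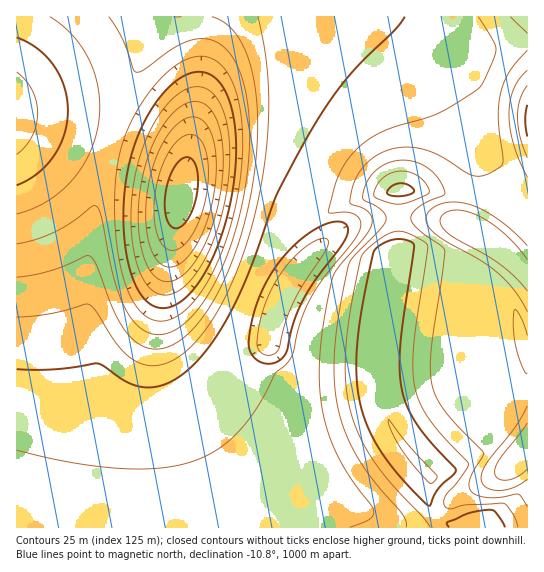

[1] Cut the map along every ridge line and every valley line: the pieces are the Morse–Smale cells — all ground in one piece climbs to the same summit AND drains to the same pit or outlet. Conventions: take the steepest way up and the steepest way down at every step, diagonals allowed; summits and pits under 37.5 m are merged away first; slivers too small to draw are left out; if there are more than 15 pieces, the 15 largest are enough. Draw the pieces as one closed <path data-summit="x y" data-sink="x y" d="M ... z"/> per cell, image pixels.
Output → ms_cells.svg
<path data-summit="430 477" data-sink="182 193" d="M199 16l-29 0-19 26-15 28-15 36-22 79-12 80 0 58 13 79 3 48-7 45-7 20-6 12 394 1-2-5-14 2-16-2-13-12-4-9 0-15 3-10-20-22-16-22-10-19-7-31-67 6-24-1-26-11-16-14-5-13 3-24 12-36 12-23-10-6-58-21-10-7-10-12 0-16 14-72 7-48 1-46z"/><path data-summit="401 191" data-sink="182 193" d="M377 16l-177 1 1 49-2 31-20 108 0 16 10 12 25 14 43 14 10 7 14-19 25-24 32-18 25-10 34-6 34 0 46 10 3-12-1-24-7-24-13-28-38-54-34-35z"/><path data-summit="430 477" data-sink="17 114" d="M169 16l-153 1 1 511 65 0 3-3 11-30 5-28 2-34-4-40-7-30-5-40 0-58 5-46 15-66 18-58 20-44z"/><path data-summit="430 477" data-sink="522 454" d="M387 293l-3 5-7 49 0 32 3 18 5 17 14 25 32 38-3 10 0 15 4 9 13 12 10 2 20-2 3 5 49 0 1-181-3-2-4-19-5-12-2-2-48-5z"/><path data-summit="430 477" data-sink="282 297" d="M398 217l-33 3-24 9-34 30-17 24-21-15-2 1-18 34-9 38 1 14 4 8 12 12 17 9 24 5 33-1 48-6 0-48 13-79 7-10z"/><path data-summit="527 121" data-sink="182 193" d="M399 16l-22 1 10 7 34 35 38 54 13 28 7 24 1 24-3 12 25 11 25 17 1-187-25 1-14 5-27-1-21-8z"/><path data-summit="430 477" data-sink="474 231" d="M417 217l-18 1 0 27-7 10-7 39 129 18 6 10 7 25 1-73-27-26-22-15-28-12z"/><path data-summit="401 191" data-sink="282 297" d="M398 191l-35 6-41 18-23 16-18 18-13 18 22 16 17-24 34-30 24-9 33-3z"/><path data-summit="430 477" data-sink="182 193" d="M527 16l-127 1 54 27 15 4 20 0 14-5 24-2z"/><path data-summit="527 121" data-sink="474 231" d="M479 201l-3 2-4 10-3 16 32 19 26 25 1-43-26-18z"/><path data-summit="401 191" data-sink="474 231" d="M431 191l-32 0 0 26 38 2 32 8 0-6 8-19-2-2z"/>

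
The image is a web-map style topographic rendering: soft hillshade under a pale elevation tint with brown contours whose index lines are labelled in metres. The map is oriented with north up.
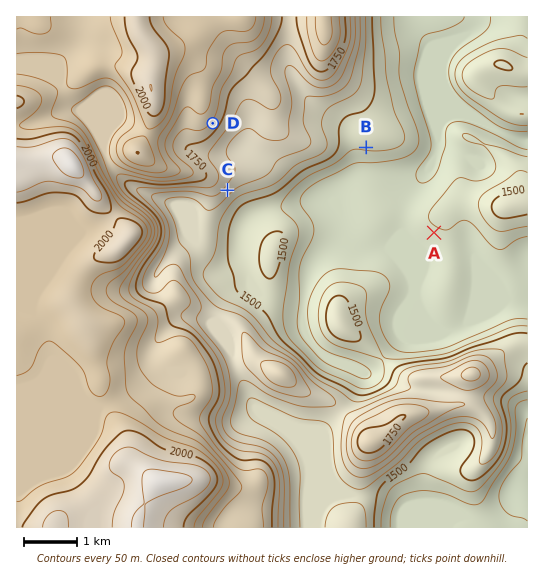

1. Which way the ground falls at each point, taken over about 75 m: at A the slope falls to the SW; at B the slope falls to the S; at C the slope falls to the SE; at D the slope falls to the SE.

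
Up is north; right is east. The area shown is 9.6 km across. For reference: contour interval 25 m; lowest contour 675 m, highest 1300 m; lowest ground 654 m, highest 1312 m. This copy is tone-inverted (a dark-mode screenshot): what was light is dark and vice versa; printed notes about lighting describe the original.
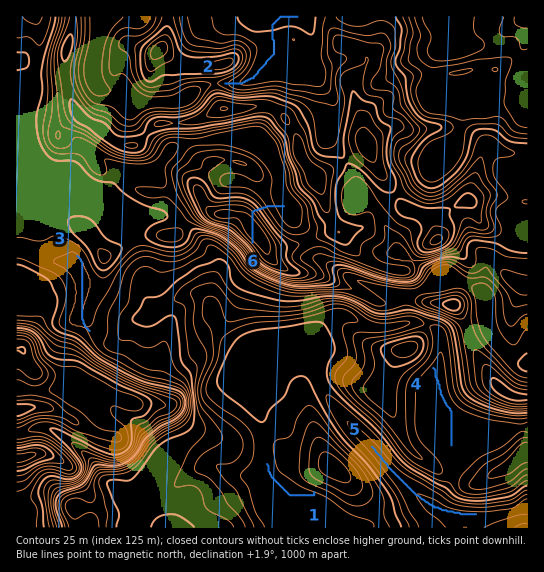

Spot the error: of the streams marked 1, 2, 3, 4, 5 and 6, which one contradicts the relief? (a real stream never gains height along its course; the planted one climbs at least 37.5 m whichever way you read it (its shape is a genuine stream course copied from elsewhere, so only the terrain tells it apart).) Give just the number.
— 6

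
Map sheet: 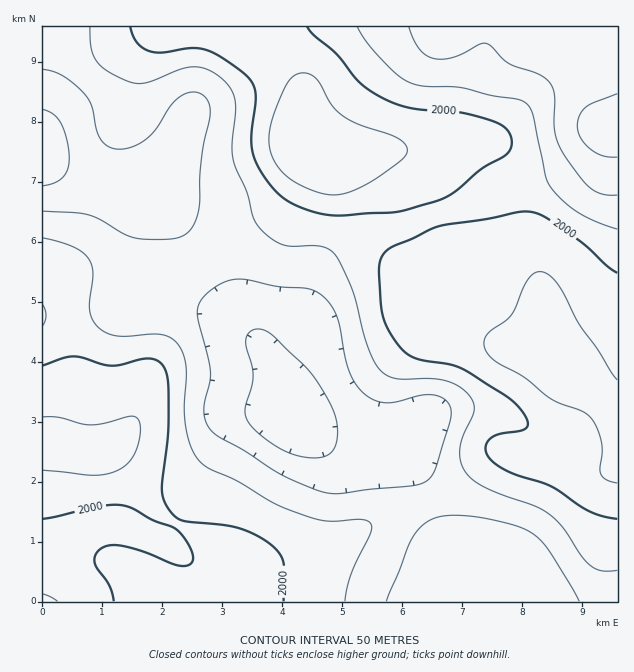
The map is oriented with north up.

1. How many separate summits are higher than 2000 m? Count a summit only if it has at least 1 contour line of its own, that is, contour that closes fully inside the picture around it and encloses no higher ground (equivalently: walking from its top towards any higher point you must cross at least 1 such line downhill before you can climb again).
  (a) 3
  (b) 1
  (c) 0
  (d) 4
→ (b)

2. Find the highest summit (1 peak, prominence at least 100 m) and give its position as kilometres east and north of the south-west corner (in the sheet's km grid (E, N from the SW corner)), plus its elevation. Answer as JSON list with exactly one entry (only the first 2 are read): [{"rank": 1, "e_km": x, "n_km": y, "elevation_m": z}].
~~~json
[{"rank": 1, "e_km": 4.41, "n_km": 7.51, "elevation_m": 2096}]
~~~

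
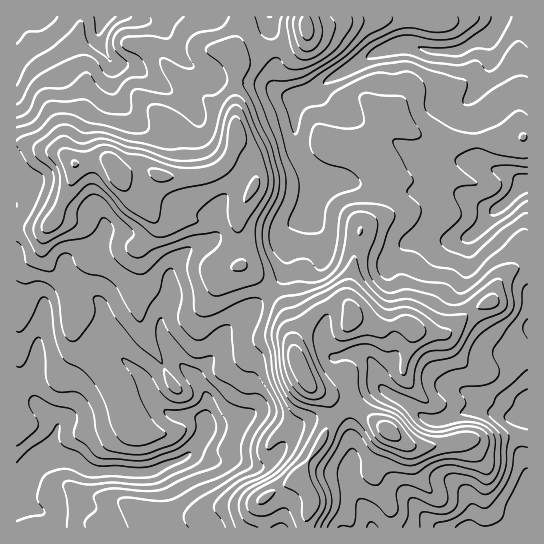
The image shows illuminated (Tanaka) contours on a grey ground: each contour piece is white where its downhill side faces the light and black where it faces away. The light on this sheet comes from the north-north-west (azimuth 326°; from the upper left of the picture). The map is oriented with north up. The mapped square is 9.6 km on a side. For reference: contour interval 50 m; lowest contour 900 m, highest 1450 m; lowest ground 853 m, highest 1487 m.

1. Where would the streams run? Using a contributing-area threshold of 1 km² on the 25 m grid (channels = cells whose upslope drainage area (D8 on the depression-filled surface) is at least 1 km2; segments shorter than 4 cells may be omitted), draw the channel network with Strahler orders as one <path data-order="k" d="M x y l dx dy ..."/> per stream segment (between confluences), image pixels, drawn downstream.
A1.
<path data-order="1" d="M437 526l2 1 30 0"/><path data-order="1" d="M21 502l-2-1-2 0 0-2"/><path data-order="1" d="M470 499l0 3 1 1 0 24-2 0"/><path data-order="1" d="M349 470l0 9 1 2 0 2 5 8 2 4 5 7 1 4 3 3 3 9 1 1 1 8 2 0"/><path data-order="1" d="M269 463l-2 2-20 0-4-3-30 0-7-3-7-6-9 0"/><path data-order="3" d="M46 458l-5 0-12 12-3 5 0 3-3 4 0 3-6 12 0 2"/><path data-order="2" d="M190 453l-8 6-3 0-4 3-6 1-12 7-3 0-5 3-18 0-1-2-39 0-1-1-3 0-16-11-5 0-1-1-19 0"/><path data-order="2" d="M57 429l-2 6-4 8 0 10-5 5"/><path data-order="2" d="M206 426l-1 8-15 19"/><path data-order="1" d="M246 417l-9 4-7 0-1 1-19 0-4 4"/><path data-order="1" d="M463 390l11 5 3 0 5 3 4 0 1 1 40 0 0 18"/><path data-order="2" d="M195 378l11 16 0 31"/><path data-order="1" d="M337 357l4 0 6-3 15 0 3 1 8 8 1 8 1 2 3 9 11 12 14 7 16 14 12 6 10 0 1-2 7-1 4-3 2 0 6-2 6 0 2-2 21 0 1 2 8 1 2 1 18 0 2 2 6 0"/><path data-order="1" d="M222 337l-1 1 0 4-4 9-22 22 0 5"/><path data-order="1" d="M39 335l0 6-1 1 0 15-1 1 0 7-2 1 0 5-1 2 0 26 23 23 0 7"/><path data-order="1" d="M526 331l1 0 0-4"/><path data-order="1" d="M410 242l1-1 48 0 2-2 9-2"/><path data-order="2" d="M470 237l4-3 24-25"/><path data-order="1" d="M321 235l-8-12 0-2-2-2 0-14"/><path data-order="1" d="M103 222l2 3 0 6-6 10-13 13-5 0-2 1-2 0-6 4-5 6 0 5 1 3 35 33 0 4 1 1 0 23 3 5 11 12 0 2 29 29 0 3 7 13 16 16 2 0 2 1 20 0 1 2 4 0 8 8"/><path data-order="1" d="M299 219l11-10 0-3 1-1"/><path data-order="1" d="M218 215l0 18-9 9-11 3-9 5-16 16-2 3 0 28-9 17 0 4-1 1 0 11 4 9 8 11 1 4 5 8 16 16"/><path data-order="2" d="M498 209l5-6 6-2 17-18"/><path data-order="2" d="M311 205l0-3 7-12 0-4 1-1 0-3-5-8 0-3"/><path data-order="1" d="M478 205l8 4 12 0"/><path data-order="1" d="M17 198l0 7"/><path data-order="1" d="M322 179l-8-8"/><path data-order="2" d="M314 171l-11-10-6-14 0-8-2-1 0-37 4-4"/><path data-order="1" d="M466 161l9 1 4 3 3 0 9 4 15 4 5 2 7 7 3 1 5 0"/><path data-order="1" d="M182 102l-11-11-16-9-16-13-6-3-15 0-5-3"/><path data-order="1" d="M117 99l-3-5 0-28-1-3"/><path data-order="1" d="M290 97l9 0"/><path data-order="2" d="M299 97l10-3 1-1 3 0 13-12 12-6 3-2 6-3 14-9 14-8 15-4 5-3 6 0 1-1 8 0 1 1 4 0 6 3 4 0 6 2 24 0 2-1 6-1 14-8 6-2 7-6"/><path data-order="1" d="M479 87l3-2 4-8 1-8 2-2 0-30 1-2 0-2"/><path data-order="1" d="M110 67l0-6"/><path data-order="2" d="M110 61l-8-11-3-7 0-16 2-1 1-7 1-2 2 0"/><path data-order="1" d="M17 55l0-38"/><path data-order="1" d="M175 50l-12-19-9-9-12-1-9-4-28 0"/><path data-order="2" d="M490 33l9-10 2-2 0-4"/>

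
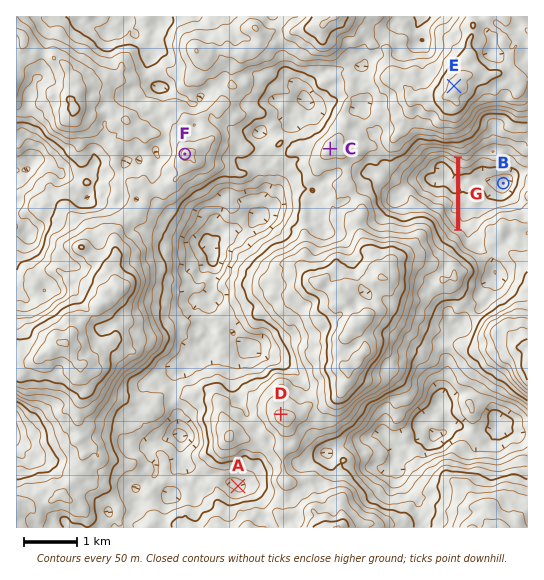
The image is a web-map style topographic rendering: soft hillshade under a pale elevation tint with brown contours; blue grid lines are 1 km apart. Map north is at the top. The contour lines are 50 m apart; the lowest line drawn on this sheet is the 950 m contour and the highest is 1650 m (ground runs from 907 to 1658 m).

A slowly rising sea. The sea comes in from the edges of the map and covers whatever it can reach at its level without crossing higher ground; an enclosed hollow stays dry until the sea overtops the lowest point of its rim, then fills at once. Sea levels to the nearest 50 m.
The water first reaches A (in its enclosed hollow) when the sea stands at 1200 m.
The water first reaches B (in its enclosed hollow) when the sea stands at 1050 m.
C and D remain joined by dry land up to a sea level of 1300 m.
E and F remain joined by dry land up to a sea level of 1350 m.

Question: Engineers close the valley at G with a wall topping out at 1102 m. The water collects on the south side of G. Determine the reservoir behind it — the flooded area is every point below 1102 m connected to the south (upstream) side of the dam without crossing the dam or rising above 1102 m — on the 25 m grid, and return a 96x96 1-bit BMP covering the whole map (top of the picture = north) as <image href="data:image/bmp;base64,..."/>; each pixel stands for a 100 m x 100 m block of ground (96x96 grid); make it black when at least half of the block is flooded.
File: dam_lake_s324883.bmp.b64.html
<image width="96" height="96" href="data:image/bmp;base64,Qk2+BAAAAAAAAD4AAAAoAAAAYAAAAGAAAAABAAEAAAAAAIAEAAATCwAAEwsAAAIAAAAAAAAA////AAAAAAAAAAAAAAAAAAAAAAAAAAAAAAAAAAAAAAAAAAAAAAAAAAAAAAAAAAAAAAAAAAAAAAAAAAAAAAAAAAAAAAAAAAAAAAAAAAAAAAAAAAAAAAAAAAAAAAAAAAAAAAAAAAAAAAAAAAAAAAAAAAAAAAAAAAAAAAAAAAAAAAAAAAAAAAAAAAAAAAAAAAAAAAAAAAAAAAAAAAAAAAAAAAAAAAAAAAAAAAAAAAAAAAAAAAAAAAAAAAAAAAAAAAAAAAAAAAAAAAAAAAAAAAAAAAAAAAAAAAAAAAAAAAAAAAAAAAAAAAAAAAAAAAAAAAAAAAAAAAAAAAAAAAAAAAAAAAAAAAAAAAAAAAAAAAAAAAAAAAAAAAAAAAAAAAAAAAAAAAAAAAAAAAAAAAAAAAAAAAAAAAAAAAAAAAAAAAAAAAAAAAAAAAAAAAAAAAAAAAAAAAAAAAAAAAAAAAAAAAAAAAAAAAAAAAAAAAAAAAAAAAAAAAAAAAAAAAAAAAAAAAAAAAAAAAAAAAAAAAAAAAAAAAAAAAAAAAAAAAAAAAAAAAAAAAAAAAAAAAAAAAAAAAAAAAAAAAAAAAAAAAAAAAAAAAAAAAAAAAAAAAAAAAAAAAAAAAAAAAAAAAAAAAAAAAAAAAAAAAAAAAAAAAAAAAAAAAAAAAAAAAAAAAAAAAAAAAAAAAAAAAAAAAAAAAAAAAAAAAAAAAAAAAAAAAAAAAAAAAAAAAAAAAAAAAAAAAAAAAAAAAAAAAAAAAAAAAAAAAAAAAAAAAAAAAAAAAAAAAAAAAAAAAAAAAAAAAAAAAAAAAAAAAAAAAAAAAAAAAAAAAAAAAAAAAAAAAAAAAAAAAAAAAAAAAAAAAAAAAAAAAAAAAAAAAAAAAAAAAAAAAAAAAAAAAAAAAAAAAAAAAAAAAAAAAAAAAAAAAAAAAAAAAAAYAAAAAAAAAAAAAAAYAAAAAAAAAAAAAAA4AAAAAAAAAAAAAAA4AAAAAAAAAAAAAAH4AAAAAAAAAAAAAAP4AAAAAAAAAAAAAAf4AAAAAAAAAAAAAA/4AAAAAAAAAAAAAB/4AAAAAAAAAAAAAA/4AAAAAAAAAAAAAAf4AAAAAAAAAAAAAAP4AAAAAAAAAAAAAAHwAAAAAAAAAAAAAADgAAAAAAAAAAAAAAAAAAAAAAAAAAAAAAAAAAAAAAAAAAAAAAAAAAAAAAAAAAAAAAAAAAAAAAAAAAAAAAAAAAAAAAAAAAAAAAAAAAAAAAAAAAAAAAAAAAAAAAAAAAAAAAAAAAAAAAAAAAAAAAAAAAAAAAAAAAAAAAAAAAAAAAAAAAAAAAAAAAAAAAAAAAAAAAAAAAAAAAAAAAAAAAAAAAAAAAAAAAAAAAAAAAAAAAAAAAAAAAAAAAAAAAAAAAAAAAAAAAAAAAAAAAAAAAAAAAAAAAAAAAAAAAAAAAAAAAAAAAAAAAAAAAAAAAAAAAAAAAAAAAAAAAAAAAAAAAAAAAAAAAAAAAAAAAAAAAAAAAAAAAAAAAAAAAAAAAAAAAAAAAAAAAAAAAAAAAAAAAAAAA="/>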